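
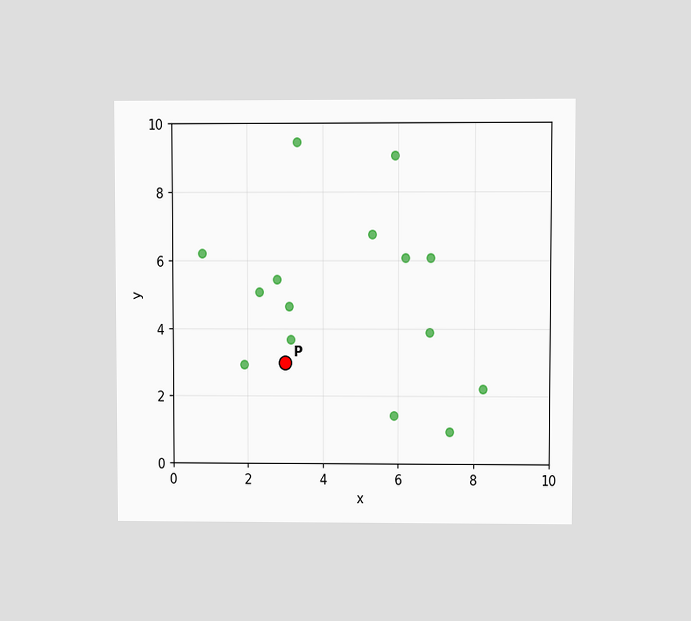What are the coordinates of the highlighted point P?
The chart is viewed at a slight angle. Following the gridlines from P to each axis, P sits at (3, 3).

(3, 3)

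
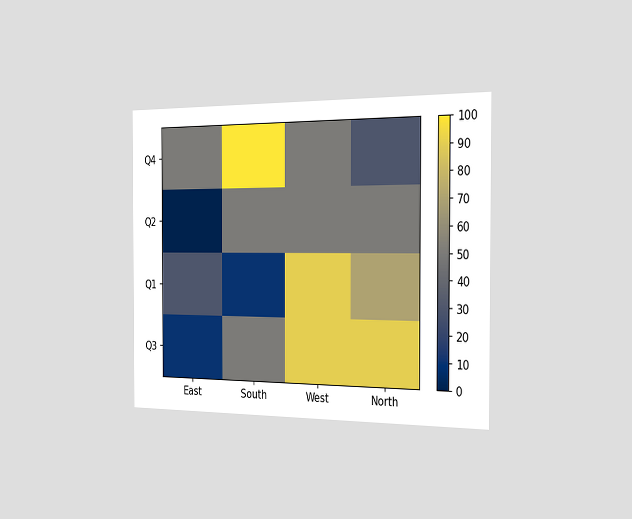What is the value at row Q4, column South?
The chart is viewed slightly from the right. Matching cell (Q4, South) against the colorbar gives 100.

100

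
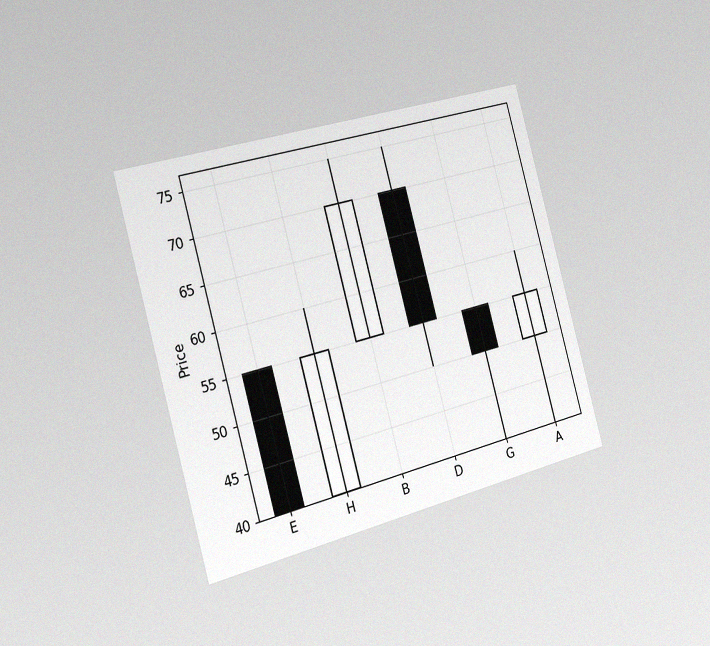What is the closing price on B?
The chart is tilted about 15° counter-clockwise and viewed slightly from the left, with some photo noise. The B candle closes at 70.

70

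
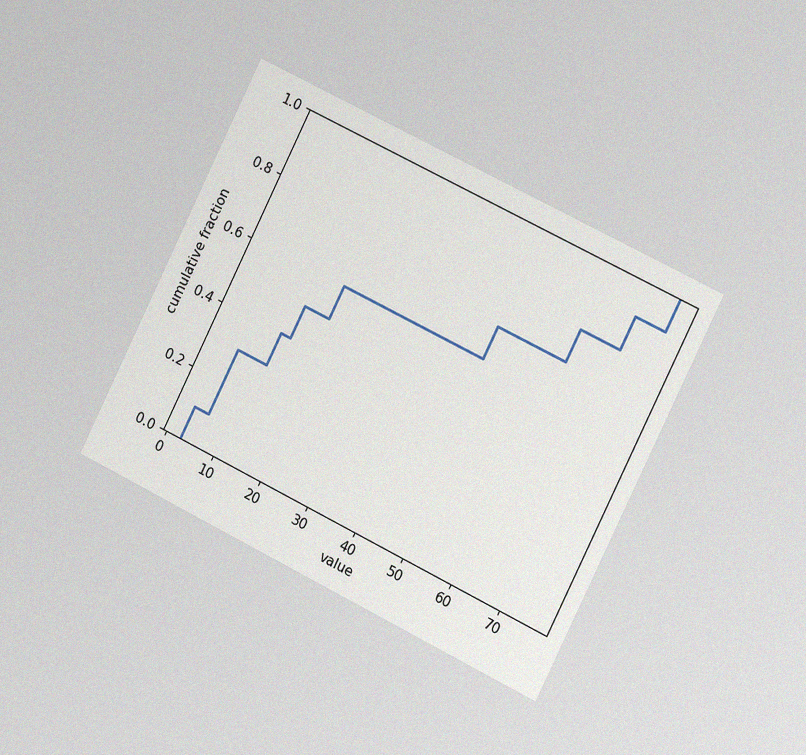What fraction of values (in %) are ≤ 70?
90%

The chart is tilted about 26° clockwise and viewed slightly from the right, with some photo noise. At x=70 the ECDF step is at 90%.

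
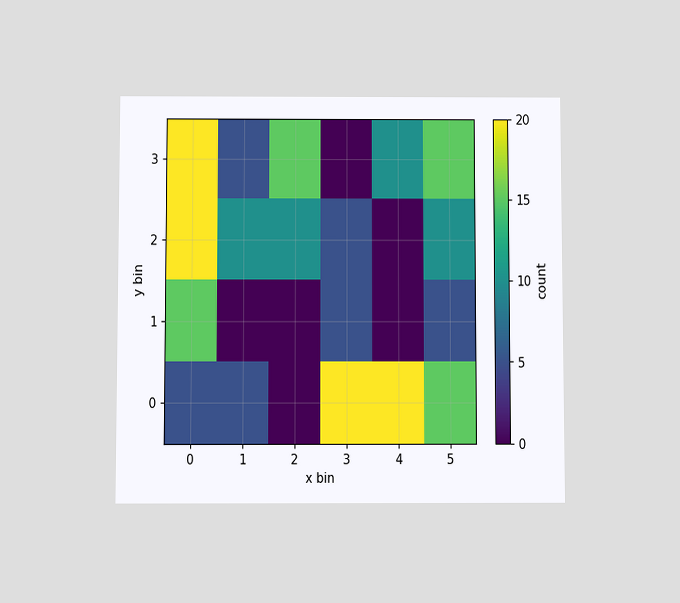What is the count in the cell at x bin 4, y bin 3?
The chart is viewed at a slight angle. Matching the cell (4, 3) against the colorbar gives 10.

10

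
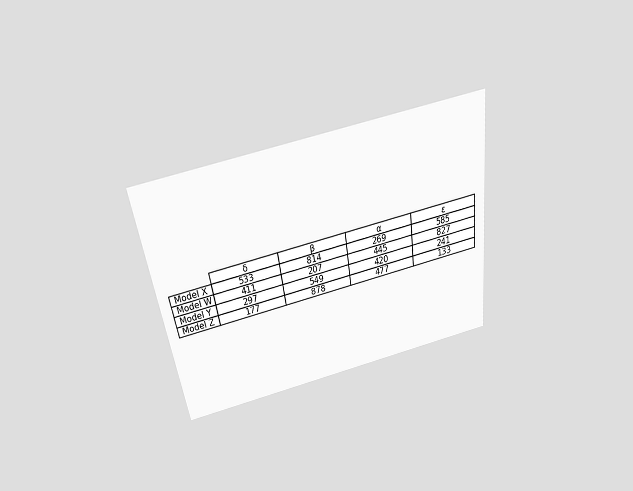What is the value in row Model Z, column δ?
The chart is tilted about 8° counter-clockwise and viewed slightly from above. The (Model Z, δ) cell reads 177.

177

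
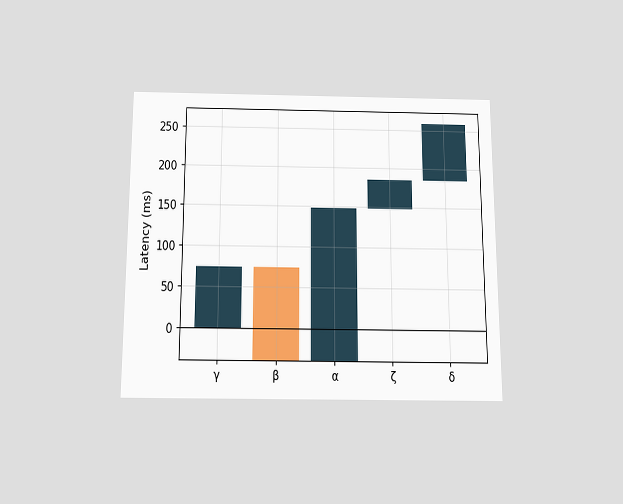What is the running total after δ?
259ms

The chart is viewed slightly from below. After δ the running total reaches 259ms.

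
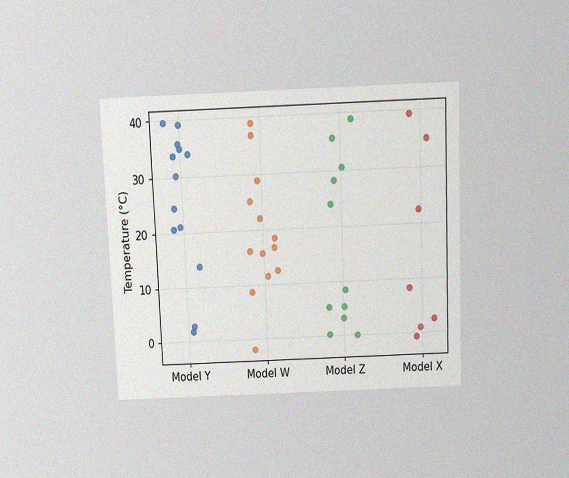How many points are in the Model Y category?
The chart is tilted about 2° counter-clockwise and viewed slightly from above, with some photo noise. Counting the markers in the Model Y column gives 13.

13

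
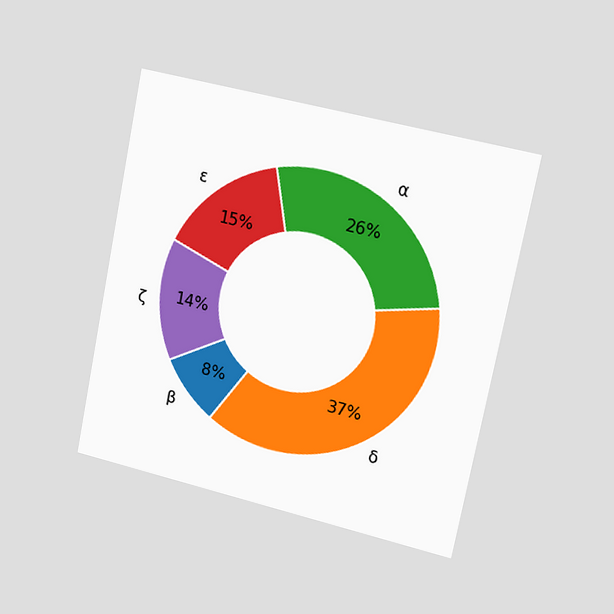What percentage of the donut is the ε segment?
15%

The chart is tilted about 11° clockwise and viewed slightly from the right. The ε segment takes up 15% of the ring.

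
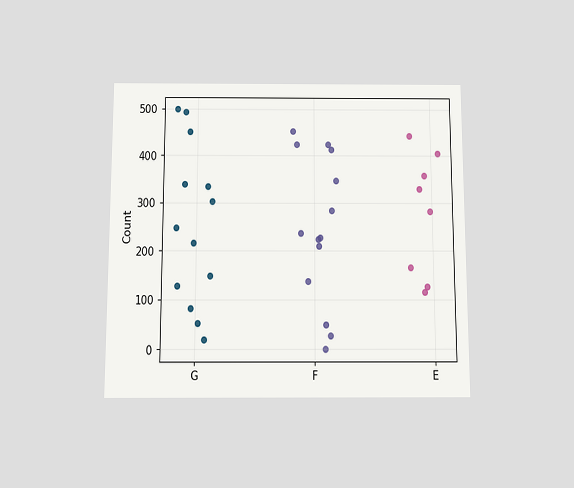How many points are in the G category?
13

The chart is viewed slightly from below. Counting the markers in the G column gives 13.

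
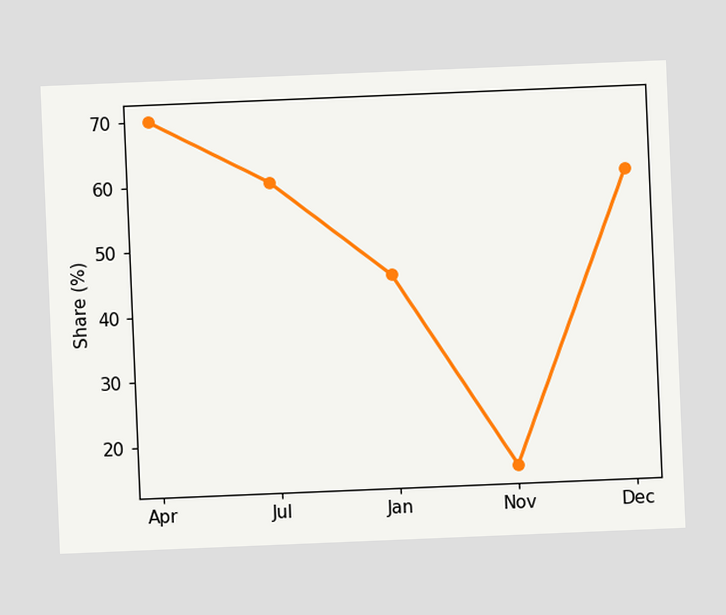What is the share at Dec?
60%

The chart is tilted about 2° counter-clockwise. At Dec, the line is at 60%.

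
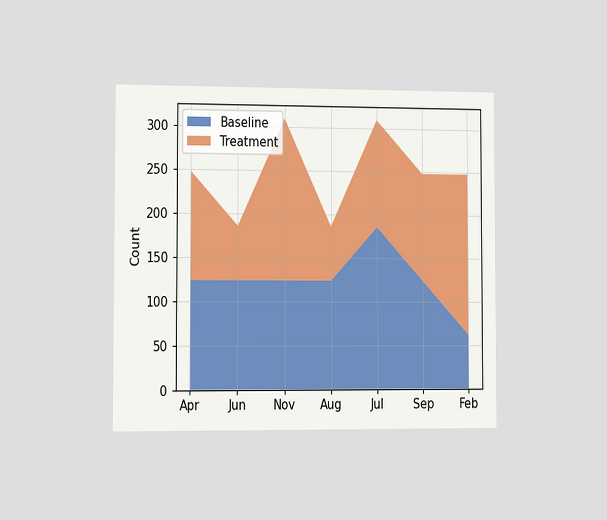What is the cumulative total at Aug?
186

The chart is viewed slightly from the left. The stacked total at Aug reaches 186.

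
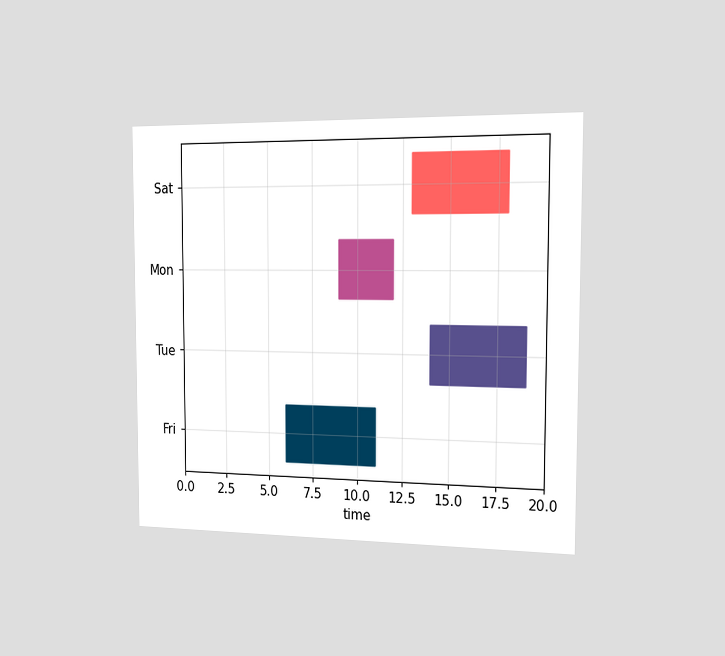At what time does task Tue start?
The chart is viewed slightly from the right. The Tue bar begins at t=14.

14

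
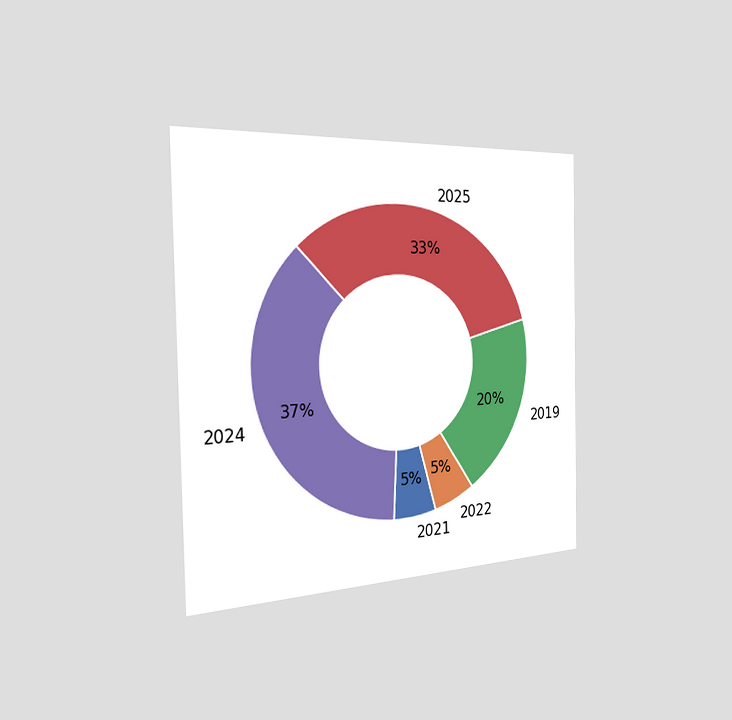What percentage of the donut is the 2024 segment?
The chart is viewed slightly from the left. The 2024 segment takes up 37% of the ring.

37%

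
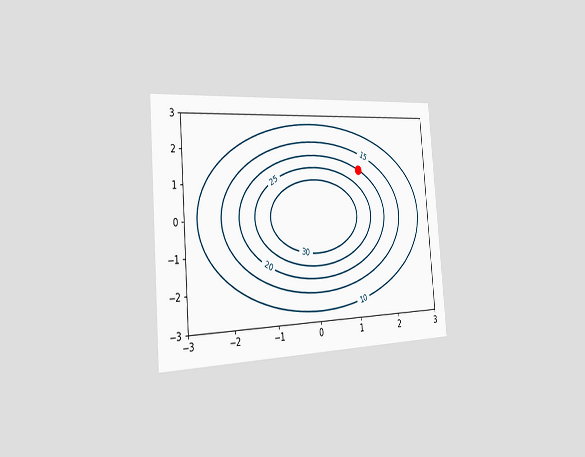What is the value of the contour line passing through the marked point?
The chart is tilted about 5° counter-clockwise and viewed slightly from the left. The marked point sits on the contour labelled 20.

20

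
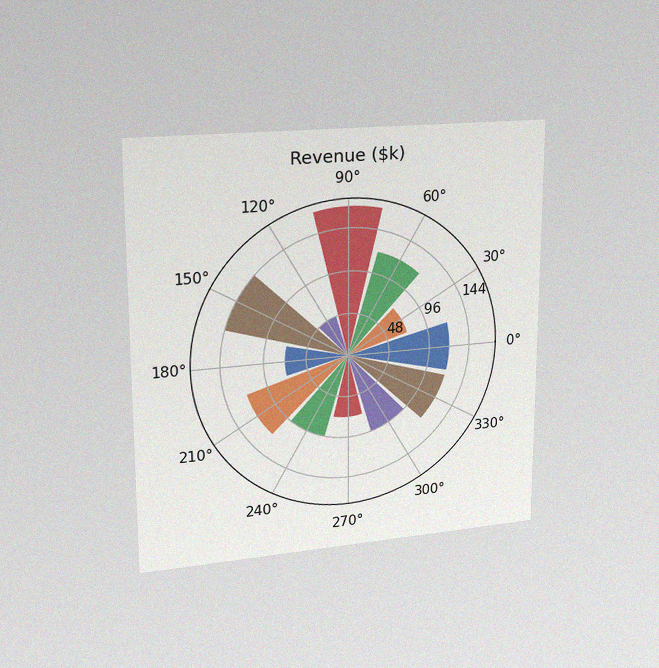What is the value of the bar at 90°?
$168k

The chart is viewed at a slight angle, with some photo noise. The bar at 90° reaches $168k on the radial axis.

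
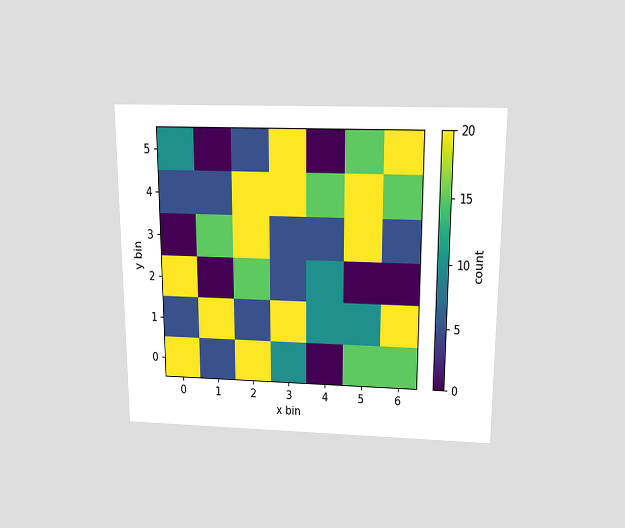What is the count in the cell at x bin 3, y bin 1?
The chart is viewed slightly from above. Matching the cell (3, 1) against the colorbar gives 20.

20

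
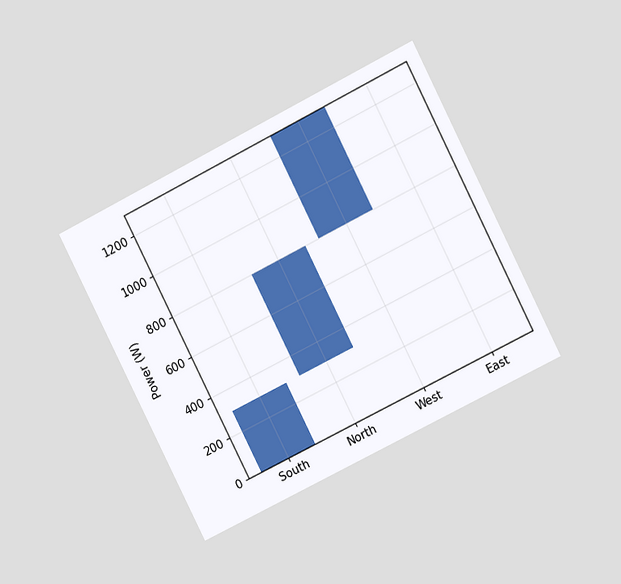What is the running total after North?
The chart is tilted about 27° counter-clockwise and viewed at a slight angle. After North the running total reaches 800W.

800W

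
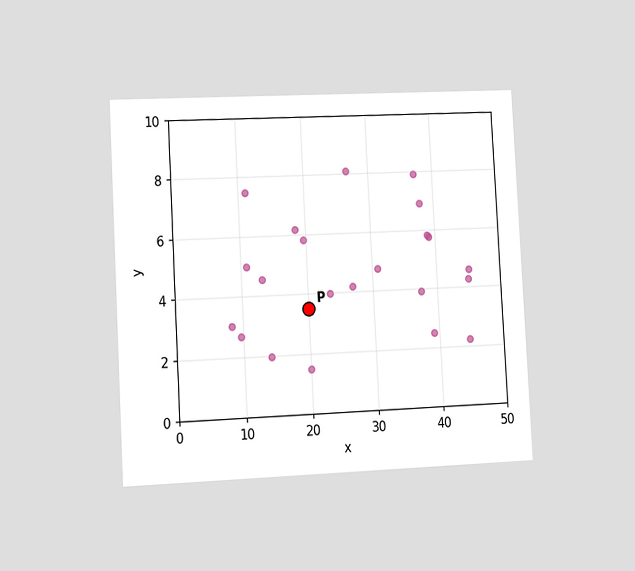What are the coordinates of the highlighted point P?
The chart is tilted about 3° counter-clockwise and viewed slightly from the left. Following the gridlines from P to each axis, P sits at (20, 3.5).

(20, 3.5)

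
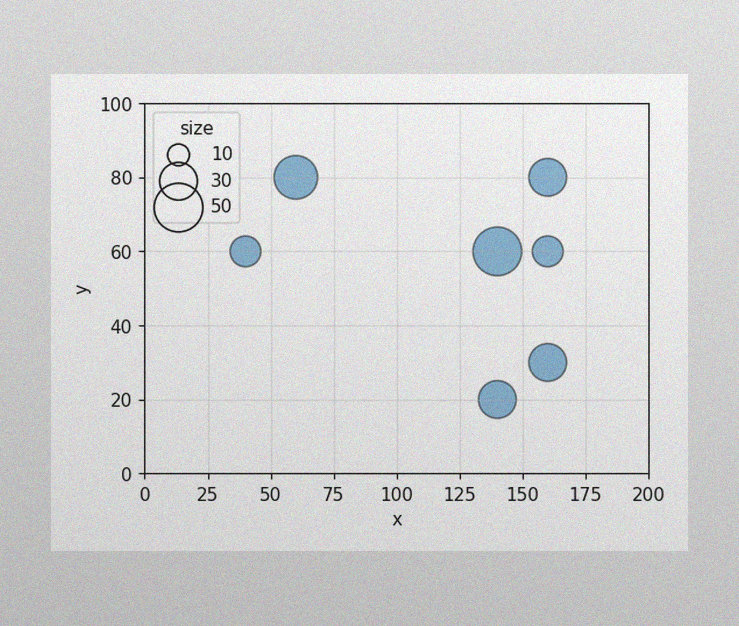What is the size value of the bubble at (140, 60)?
50

The image has some photo noise and uneven lighting. Matching the bubble at (140, 60) against the size legend gives 50.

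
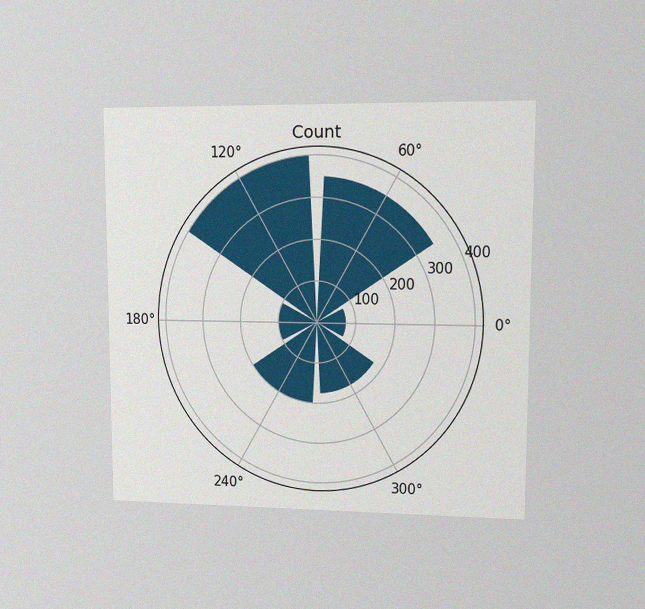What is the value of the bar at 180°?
The chart is viewed at a slight angle, with some photo noise. The bar at 180° reaches 100 on the radial axis.

100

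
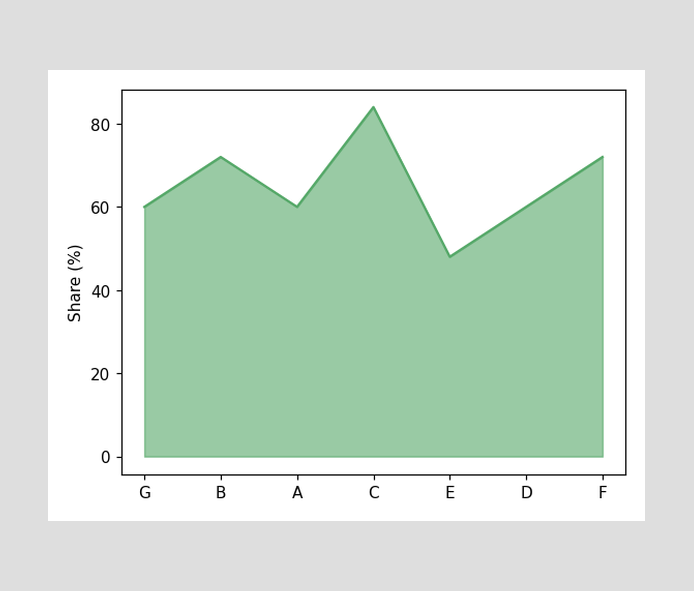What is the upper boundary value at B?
At B the upper boundary is at 72%.

72%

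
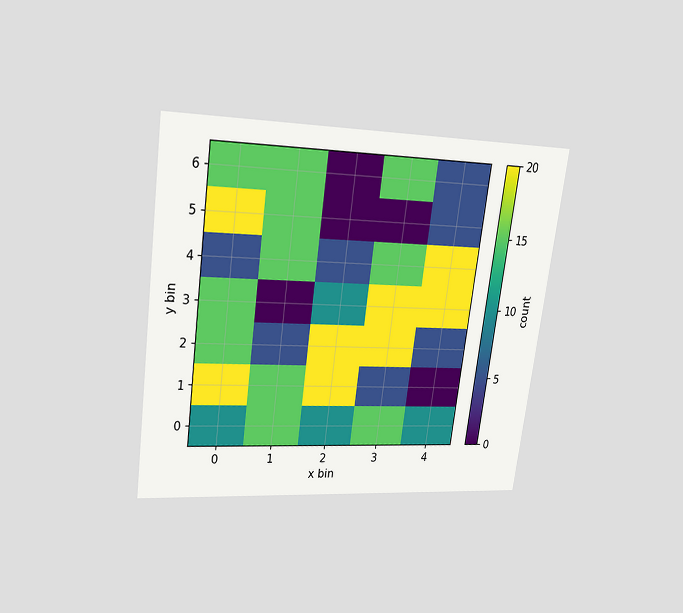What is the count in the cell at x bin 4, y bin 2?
The chart is tilted about 8° clockwise and viewed at a slight angle. Matching the cell (4, 2) against the colorbar gives 5.

5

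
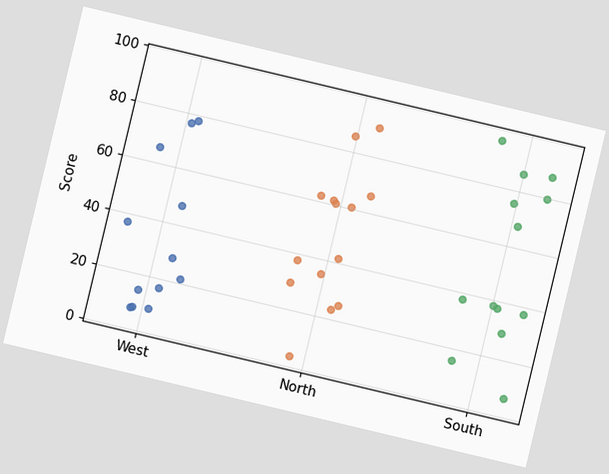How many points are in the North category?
14

The chart is tilted about 13° clockwise. Counting the markers in the North column gives 14.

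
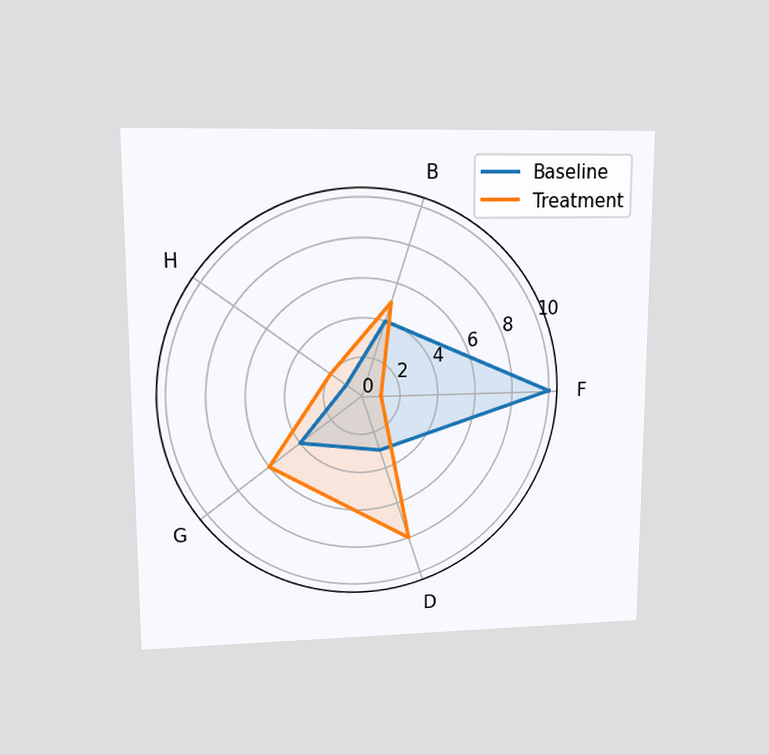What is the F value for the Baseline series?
The chart is viewed at a slight angle. On the F axis, Baseline reaches 10.

10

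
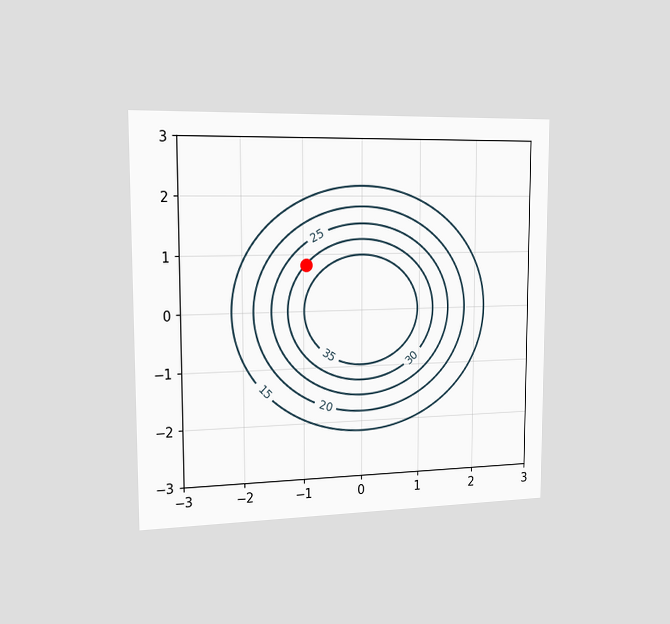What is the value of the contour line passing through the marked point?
The chart is viewed slightly from the left. The marked point sits on the contour labelled 30.

30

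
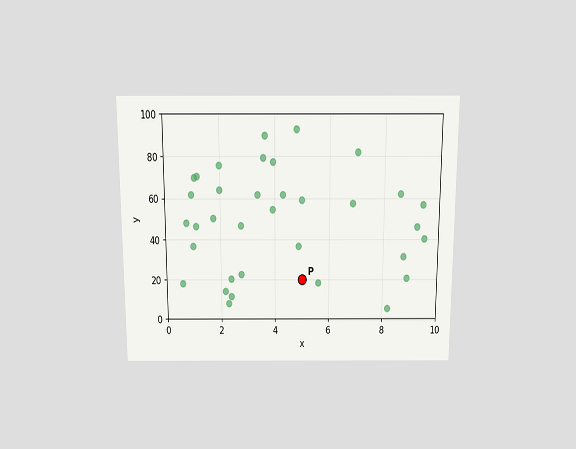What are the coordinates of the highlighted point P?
(5, 20)

The chart is viewed slightly from above. Following the gridlines from P to each axis, P sits at (5, 20).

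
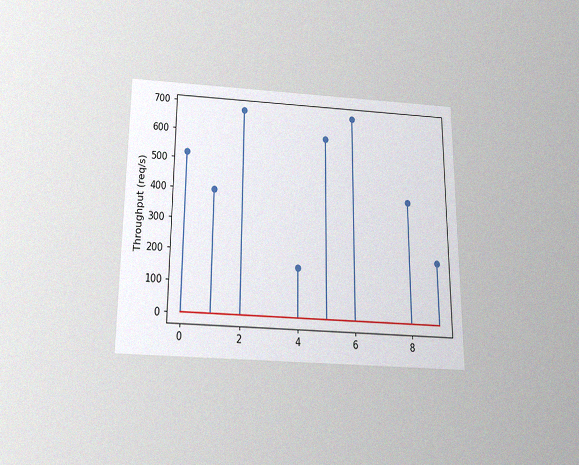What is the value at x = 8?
The chart is viewed slightly from below, with some photo noise. The stem at x=8 reaches 400req/s.

400req/s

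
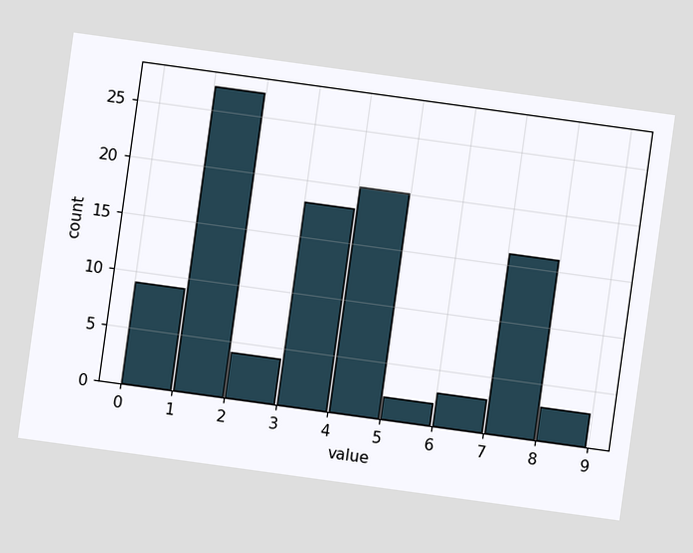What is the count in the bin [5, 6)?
The chart is tilted about 8° clockwise. The [5, 6) bin has height 2.

2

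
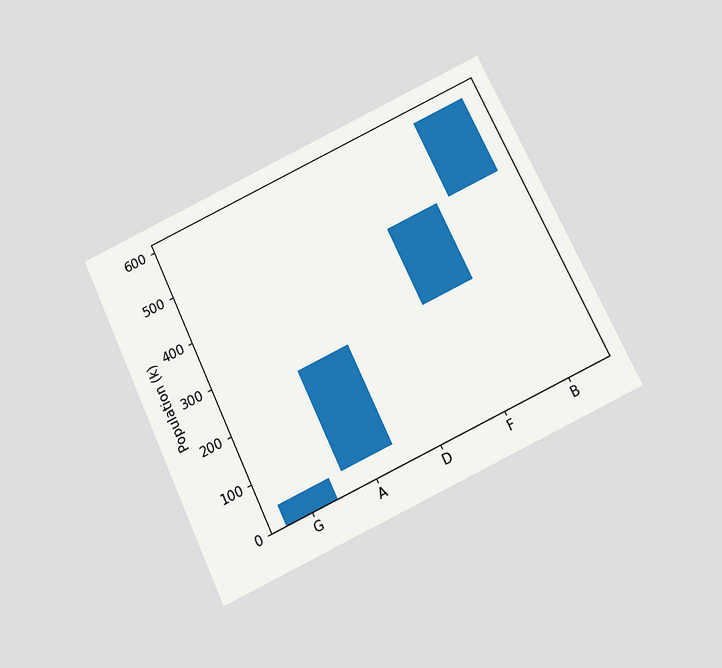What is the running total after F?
420k

The chart is tilted about 25° counter-clockwise and viewed slightly from below. After F the running total reaches 420k.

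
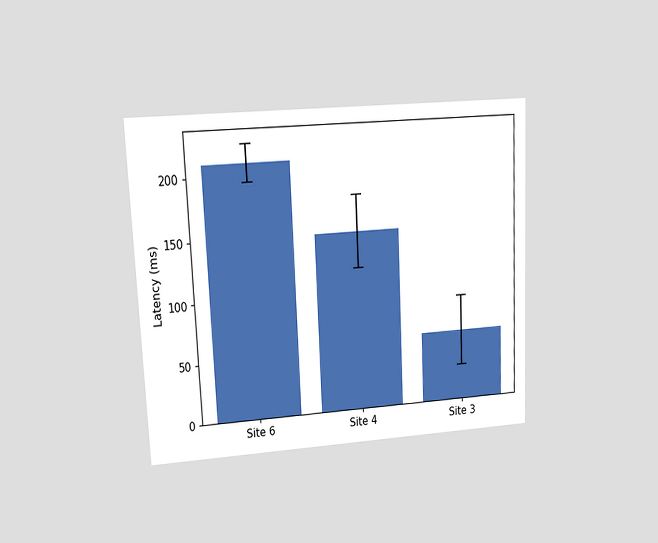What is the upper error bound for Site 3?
90ms

The chart is tilted about 3° counter-clockwise and viewed at a slight angle. The Site 3 bar's upper whisker reaches 90ms.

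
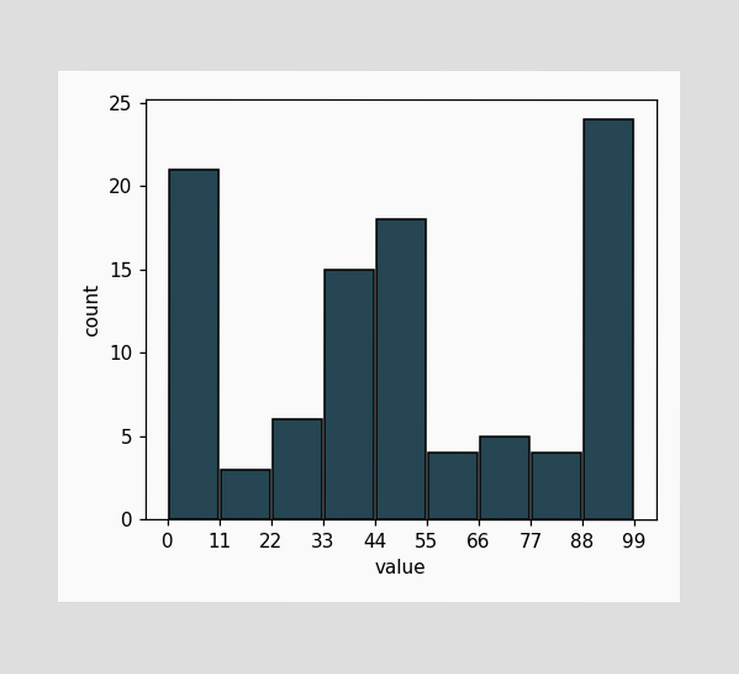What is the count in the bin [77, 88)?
4

The [77, 88) bin has height 4.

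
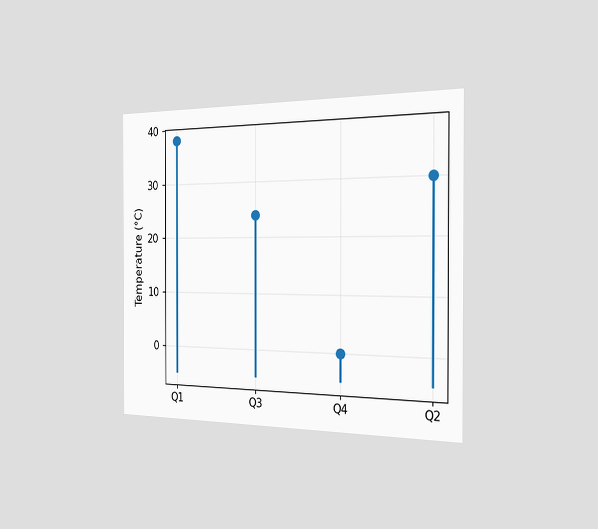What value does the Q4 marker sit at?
0°C

The chart is viewed slightly from the right. The Q4 marker sits at 0°C.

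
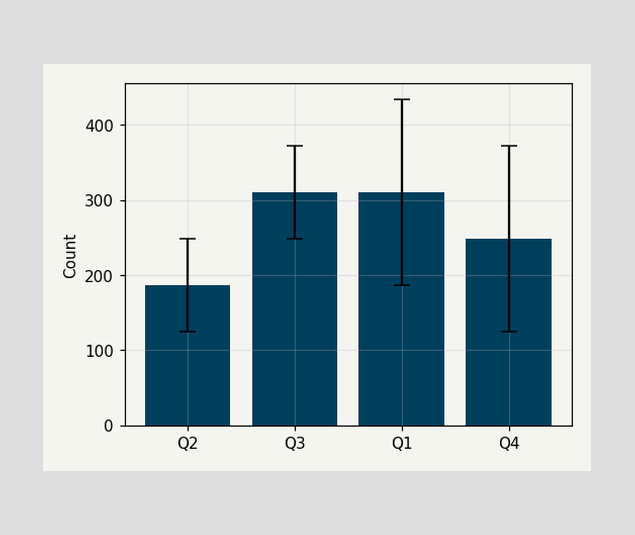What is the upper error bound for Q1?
434

The Q1 bar's upper whisker reaches 434.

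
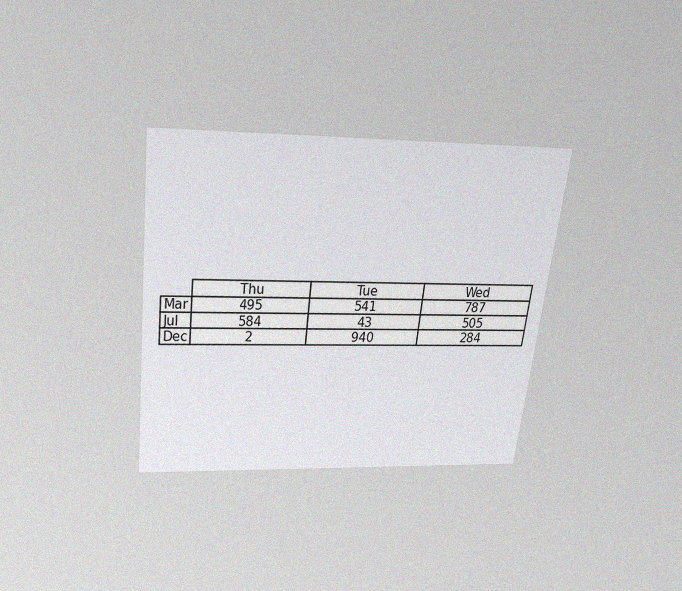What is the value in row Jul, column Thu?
The chart is tilted about 7° clockwise and viewed slightly from above, with some photo noise. The (Jul, Thu) cell reads 584.

584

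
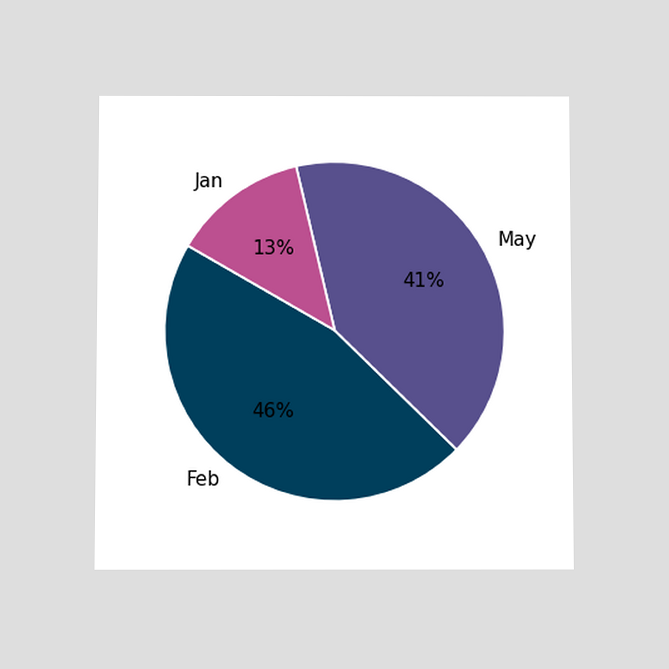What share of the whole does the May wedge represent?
The chart is viewed slightly from below. The May slice takes up 41% of the pie.

41%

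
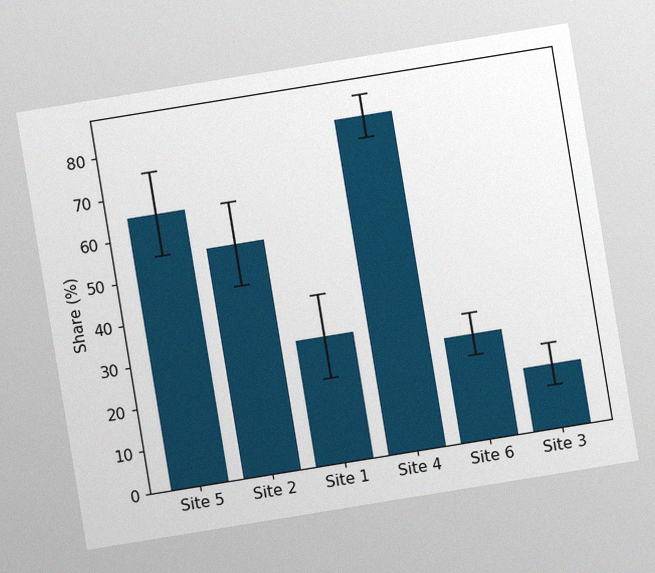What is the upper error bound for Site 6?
30%

The chart is tilted about 9° counter-clockwise, with some photo noise. The Site 6 bar's upper whisker reaches 30%.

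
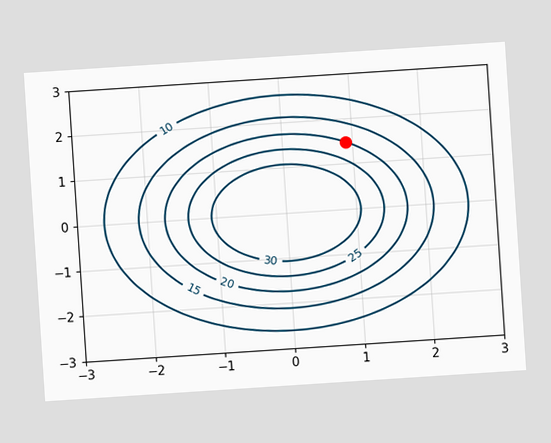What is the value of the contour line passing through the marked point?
20

The chart is tilted about 4° counter-clockwise. The marked point sits on the contour labelled 20.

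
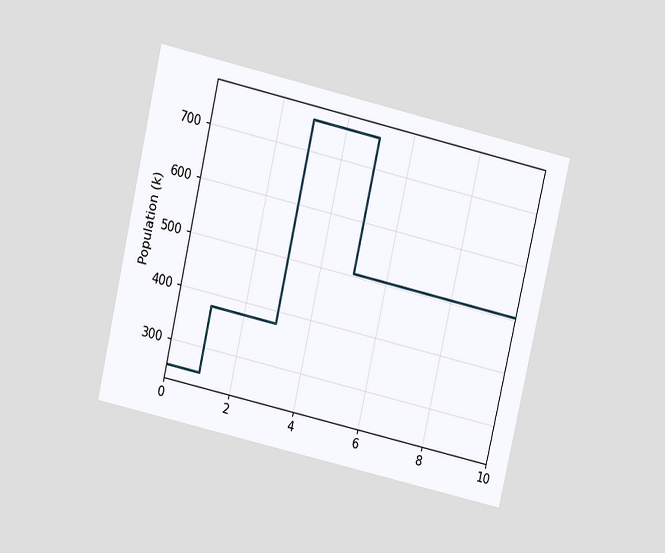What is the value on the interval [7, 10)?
504k

The chart is tilted about 13° clockwise and viewed at a slight angle. On [7, 10) the step sits at 504k.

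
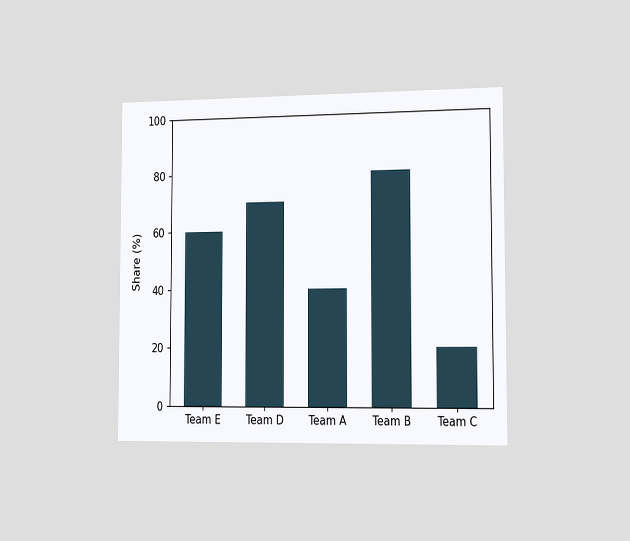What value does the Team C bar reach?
The chart is viewed slightly from the right. Reading along the chart's y-axis, the Team C bar reaches 20%.

20%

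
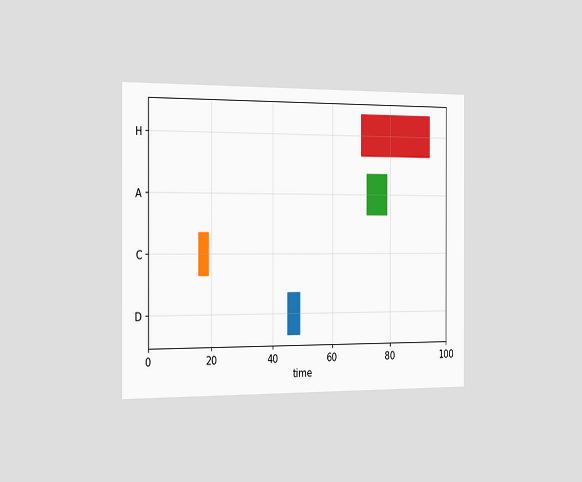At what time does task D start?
45

The chart is viewed slightly from the left. The D bar begins at t=45.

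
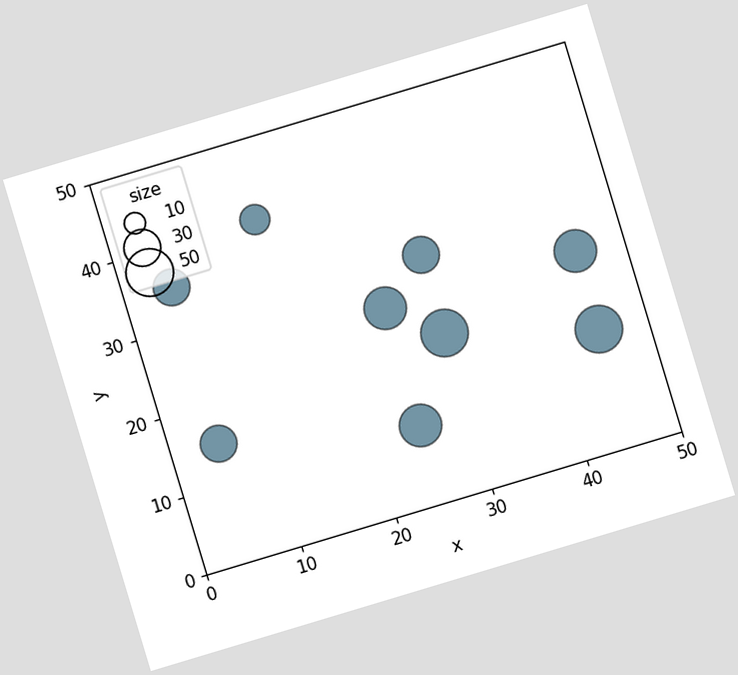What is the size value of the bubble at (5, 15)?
30

The chart is tilted about 17° counter-clockwise. Matching the bubble at (5, 15) against the size legend gives 30.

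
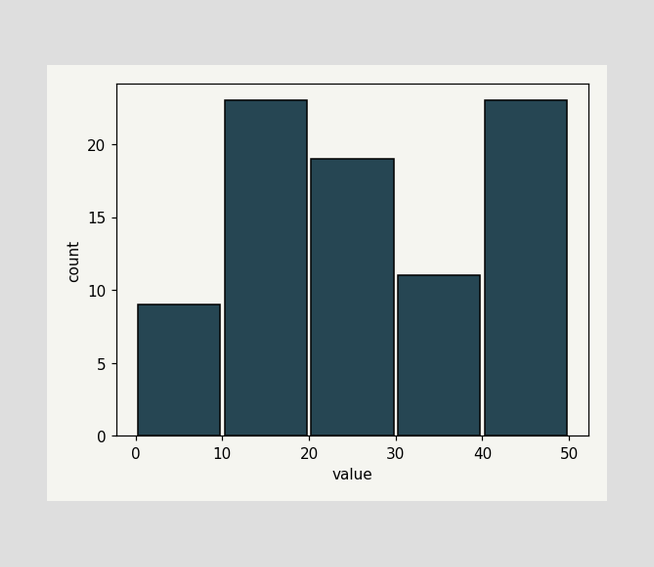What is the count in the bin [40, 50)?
The [40, 50) bin has height 23.

23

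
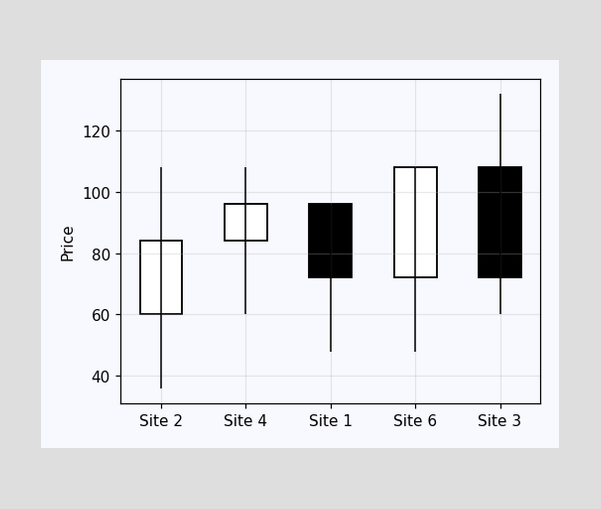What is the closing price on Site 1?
The Site 1 candle closes at 72.

72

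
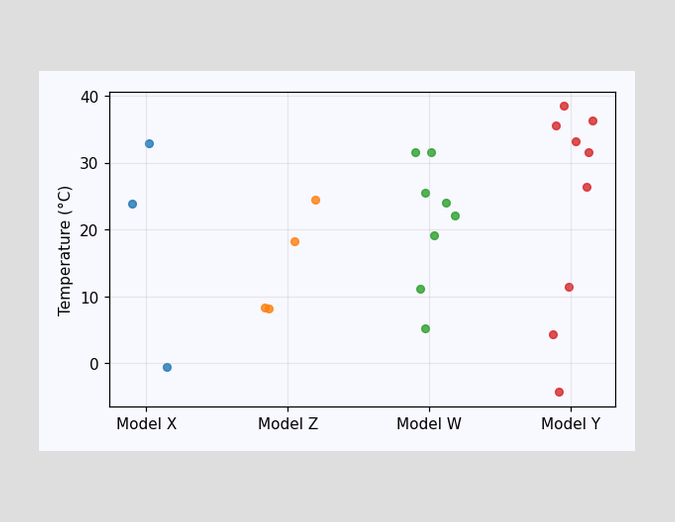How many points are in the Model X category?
3

Counting the markers in the Model X column gives 3.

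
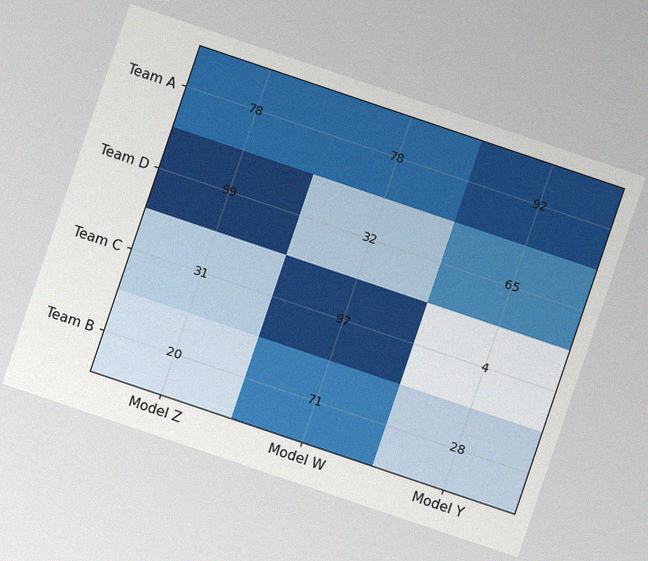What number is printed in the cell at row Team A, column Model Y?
92

The chart is tilted about 19° clockwise, with some photo noise. The (Team A, Model Y) cell reads 92.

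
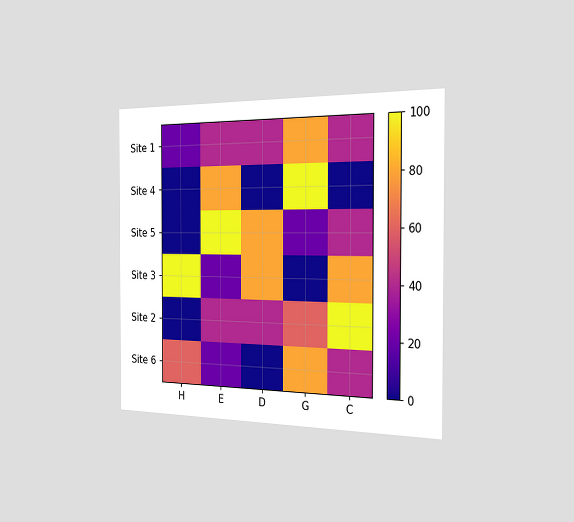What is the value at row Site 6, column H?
The chart is viewed slightly from the right. Matching cell (Site 6, H) against the colorbar gives 60.

60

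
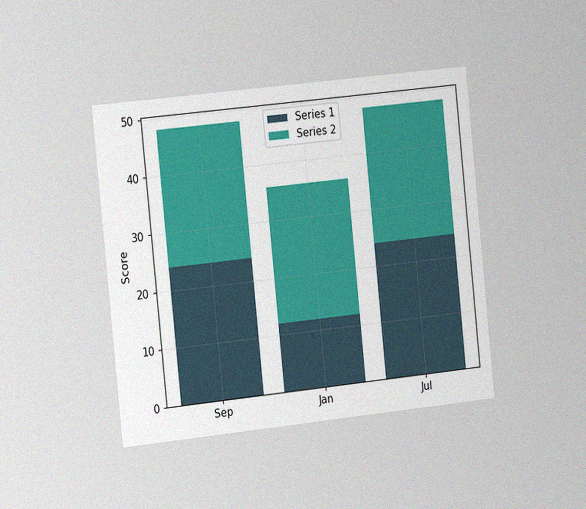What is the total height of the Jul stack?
The chart is tilted about 6° counter-clockwise and viewed slightly from the left, with some photo noise. The Jul stack's top reaches 48 on the y-axis.

48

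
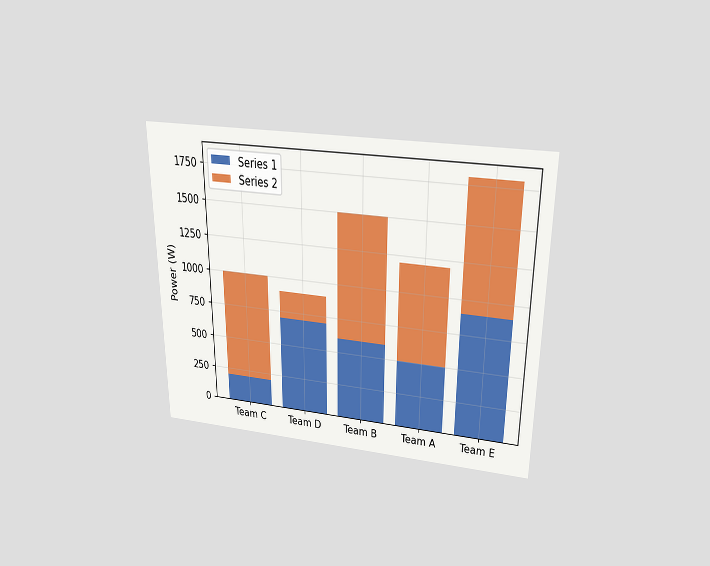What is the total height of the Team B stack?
1500W

The chart is viewed slightly from above. The Team B stack's top reaches 1500W on the y-axis.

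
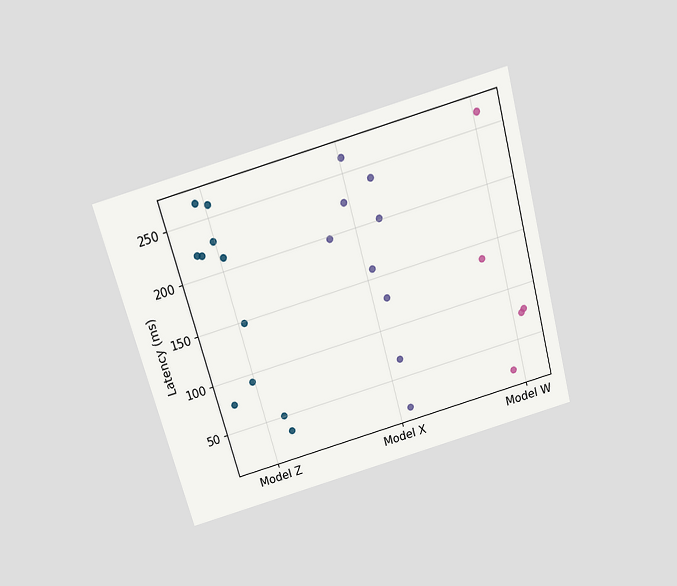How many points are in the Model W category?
The chart is tilted about 15° counter-clockwise and viewed slightly from above. Counting the markers in the Model W column gives 5.

5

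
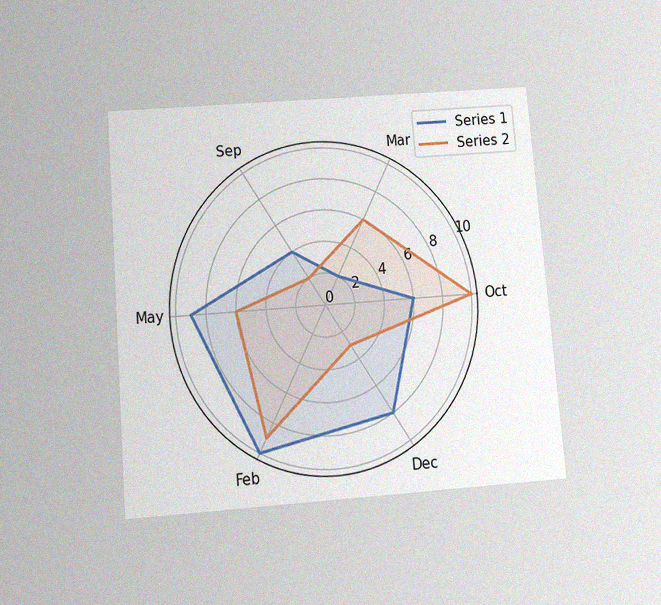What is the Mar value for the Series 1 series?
The chart is tilted about 5° counter-clockwise and viewed slightly from below, with some photo noise. On the Mar axis, Series 1 reaches 2.

2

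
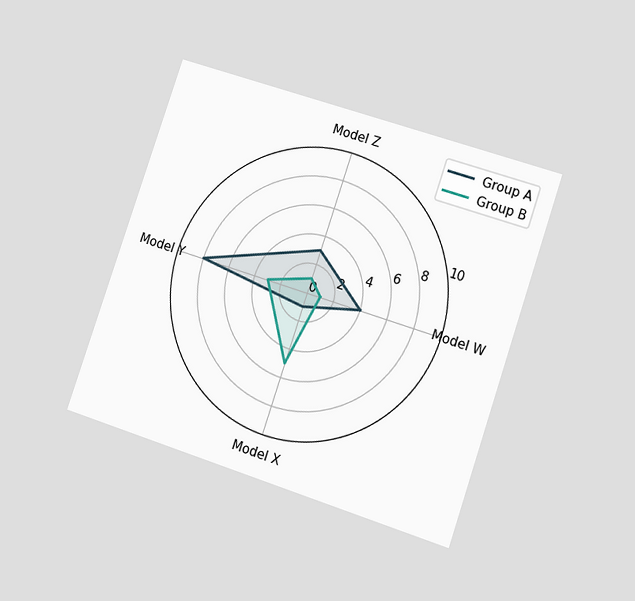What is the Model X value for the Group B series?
The chart is tilted about 19° clockwise and viewed at a slight angle. On the Model X axis, Group B reaches 5.

5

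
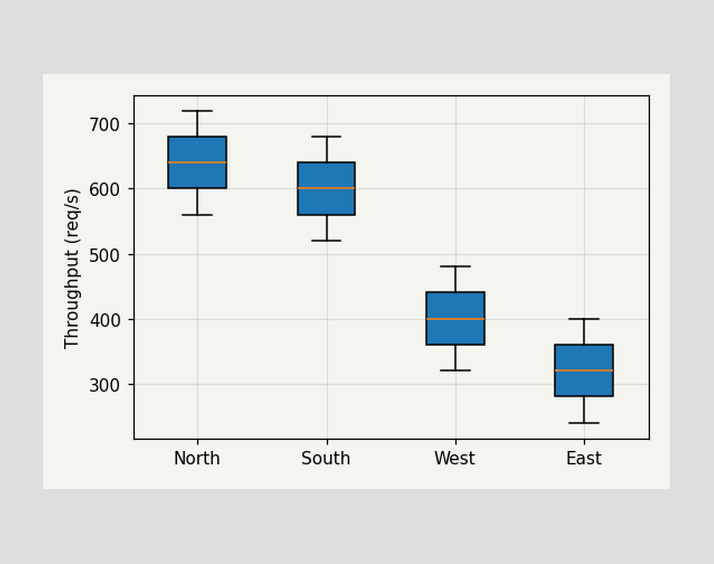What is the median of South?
The median line in the South box sits at 600req/s.

600req/s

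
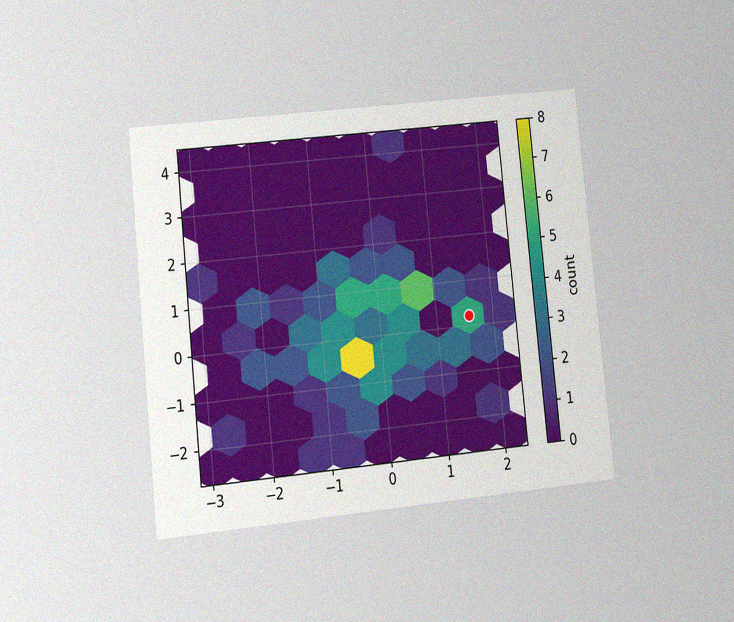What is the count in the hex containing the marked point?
5

The chart is tilted about 6° counter-clockwise and viewed at a slight angle, with some photo noise. The marked hex reads 5 on the colorbar.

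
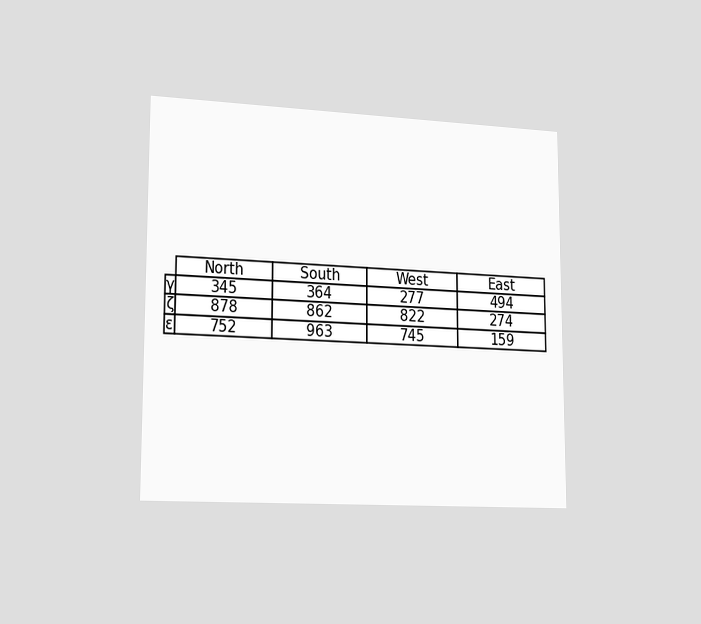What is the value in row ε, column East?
159

The chart is viewed slightly from the left. The (ε, East) cell reads 159.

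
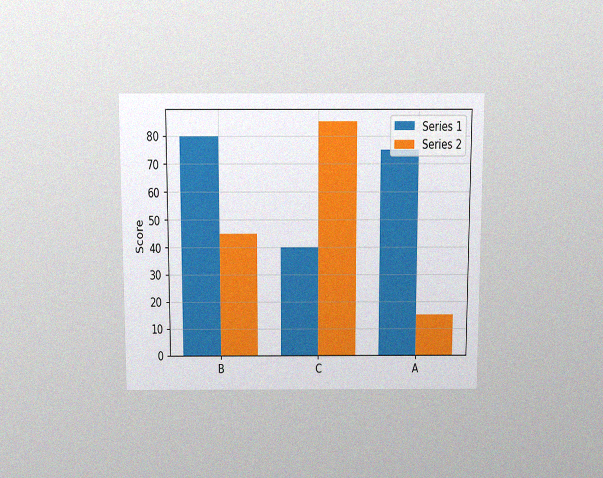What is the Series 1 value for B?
The chart is viewed slightly from above, with some photo noise. The Series 1 bar at B reaches 80 on the y-axis.

80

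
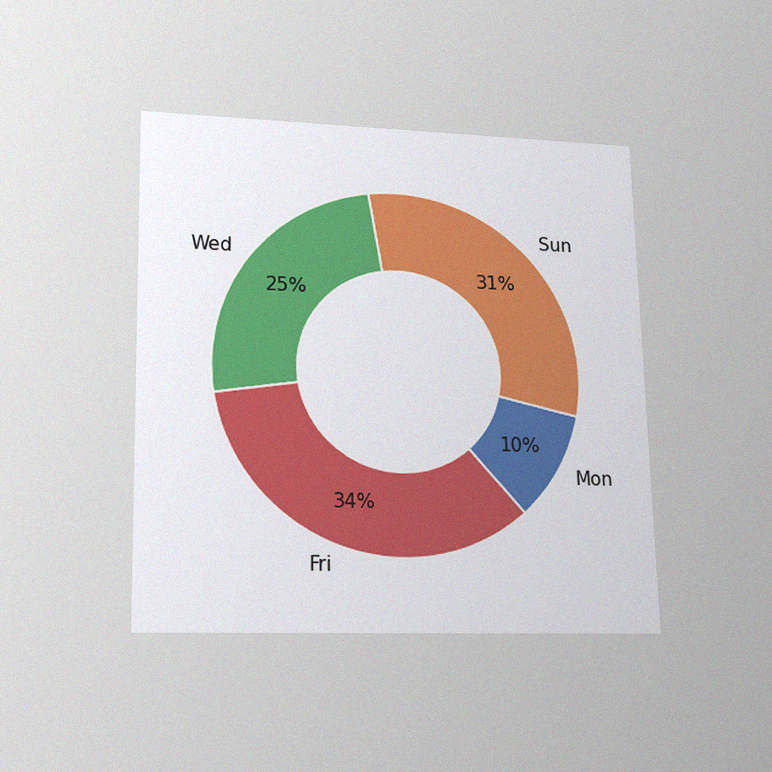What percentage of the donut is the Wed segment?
25%

The chart is viewed slightly from below, with some photo noise. The Wed segment takes up 25% of the ring.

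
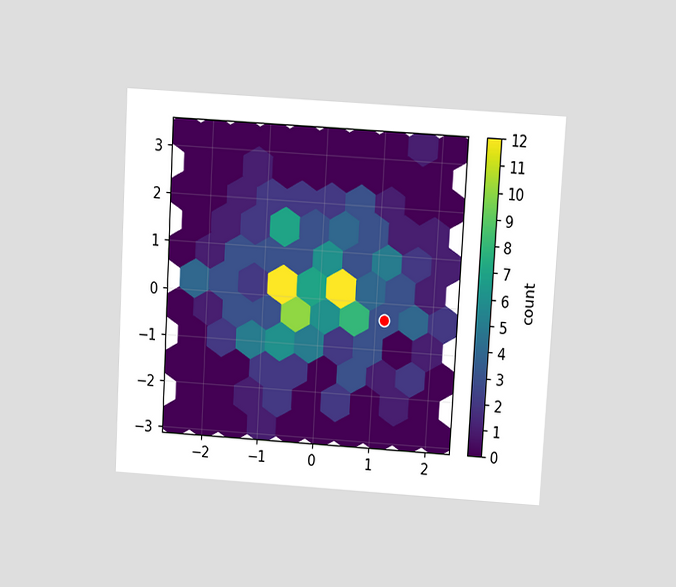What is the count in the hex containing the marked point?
The chart is tilted about 3° clockwise and viewed slightly from above. The marked hex reads 3 on the colorbar.

3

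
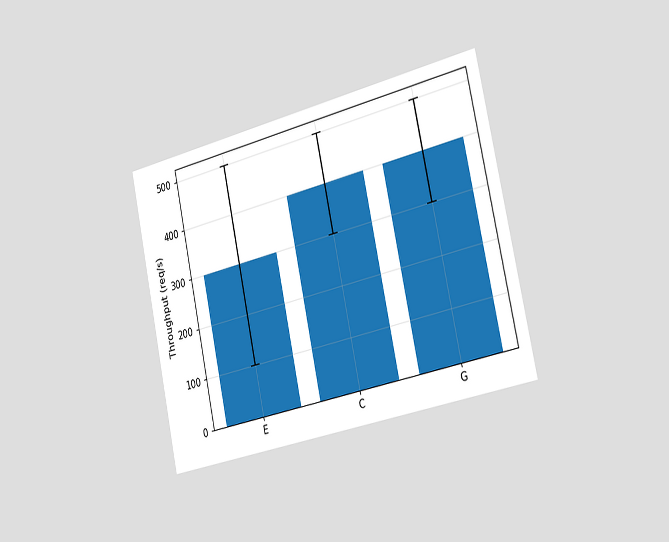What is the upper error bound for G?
500req/s

The chart is tilted about 12° counter-clockwise and viewed slightly from the right. The G bar's upper whisker reaches 500req/s.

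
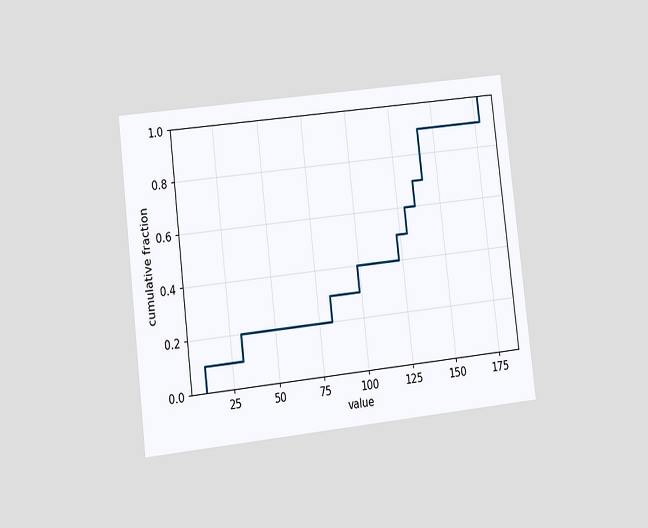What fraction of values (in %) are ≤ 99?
The chart is tilted about 7° counter-clockwise and viewed at a slight angle. At x=99 the ECDF step is at 40%.

40%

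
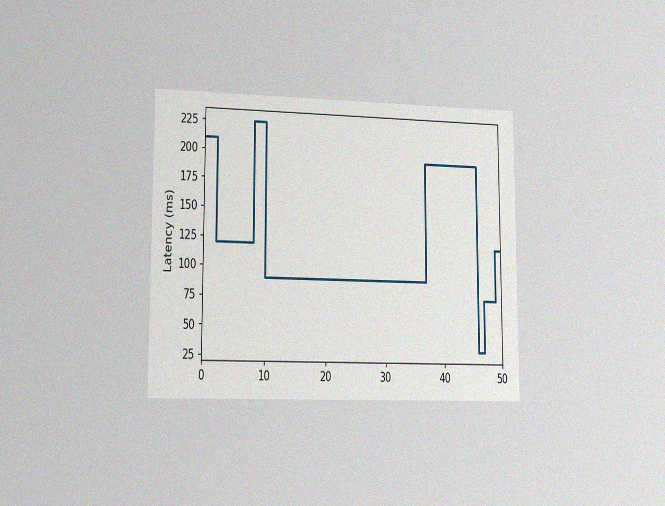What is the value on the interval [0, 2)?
The chart is viewed slightly from the left, with some photo noise. On [0, 2) the step sits at 210ms.

210ms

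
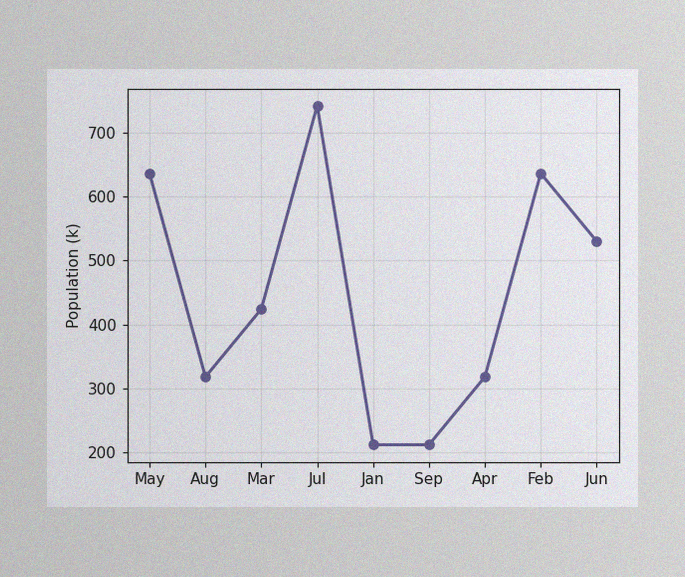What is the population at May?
636k

The image has some photo noise and uneven lighting. At May, the line is at 636k.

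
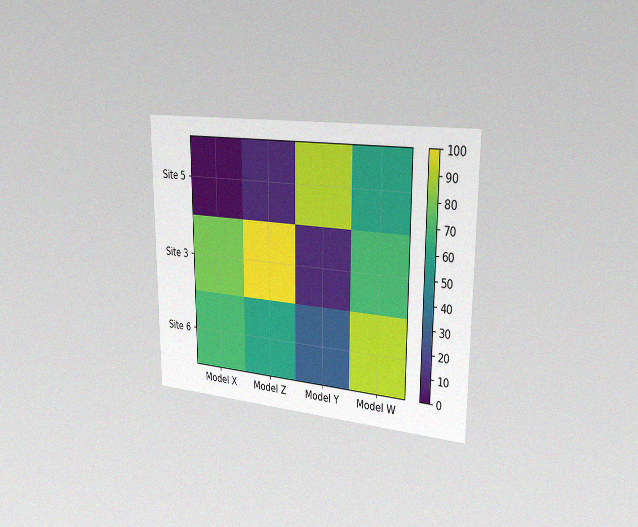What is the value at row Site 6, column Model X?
70

The chart is viewed slightly from the right, with some photo noise. Matching cell (Site 6, Model X) against the colorbar gives 70.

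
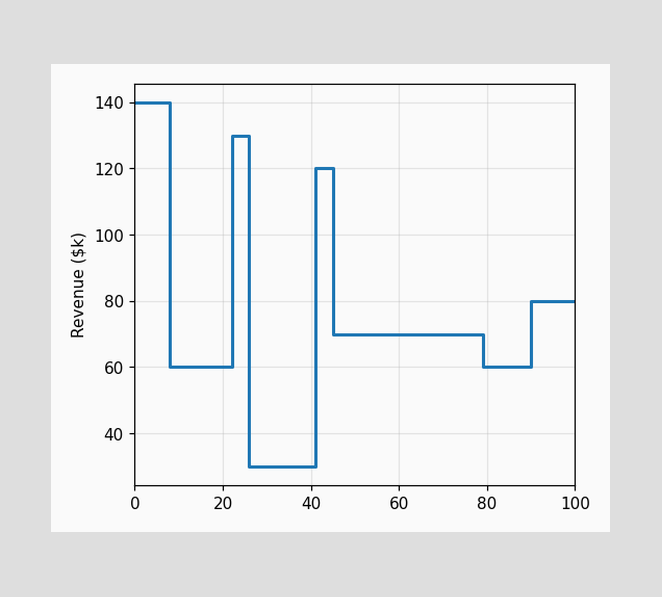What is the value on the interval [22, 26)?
$130k

On [22, 26) the step sits at $130k.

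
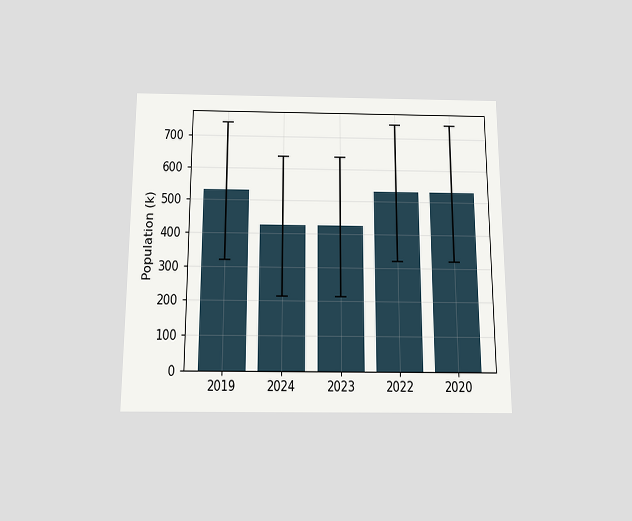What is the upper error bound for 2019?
The chart is viewed slightly from below. The 2019 bar's upper whisker reaches 742k.

742k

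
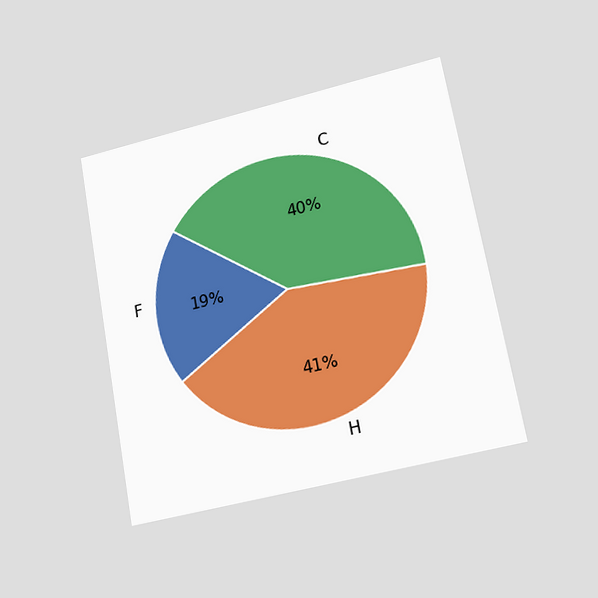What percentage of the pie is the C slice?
40%

The chart is tilted about 10° counter-clockwise and viewed at a slight angle. The C slice takes up 40% of the pie.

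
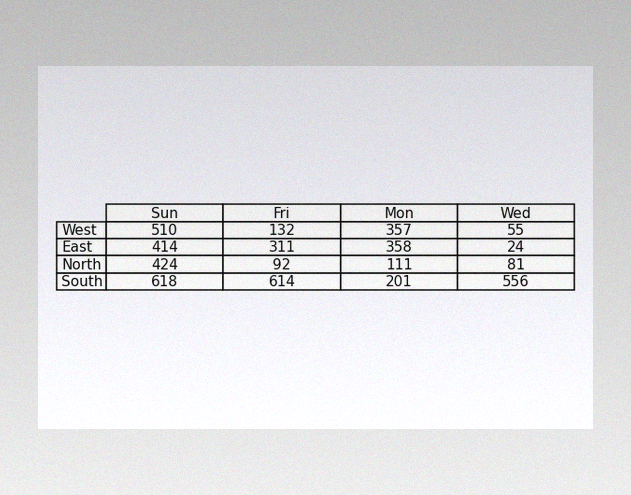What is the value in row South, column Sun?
The image has some photo noise and uneven lighting. The (South, Sun) cell reads 618.

618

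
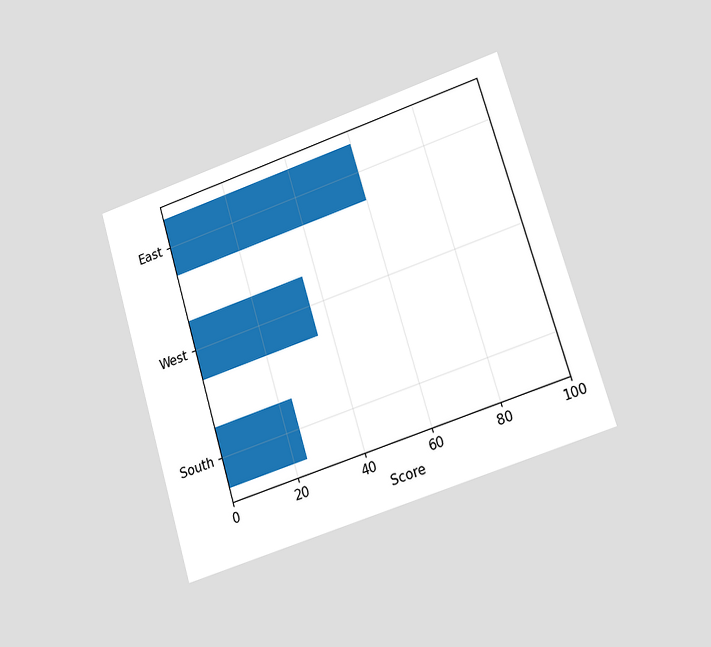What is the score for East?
The chart is tilted about 17° counter-clockwise and viewed at a slight angle. Reading along the chart's x-axis, the East bar reaches 60.

60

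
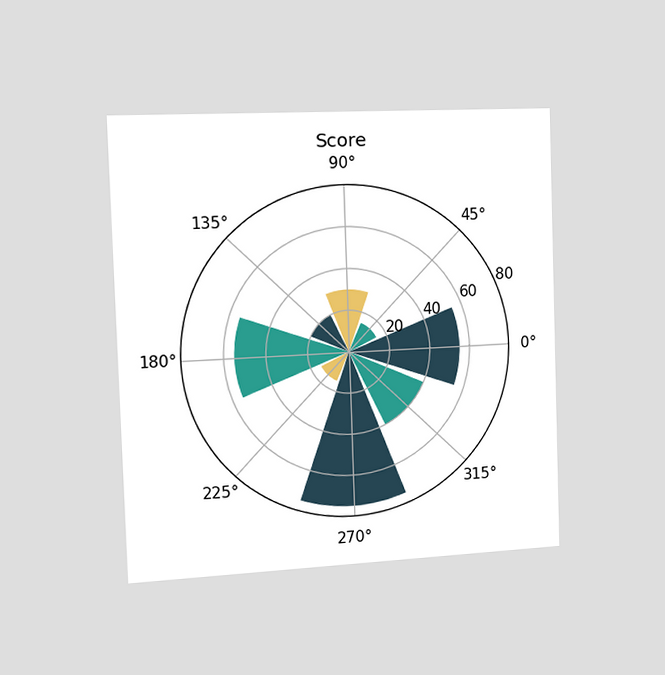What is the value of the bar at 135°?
20

The chart is viewed slightly from the left. The bar at 135° reaches 20 on the radial axis.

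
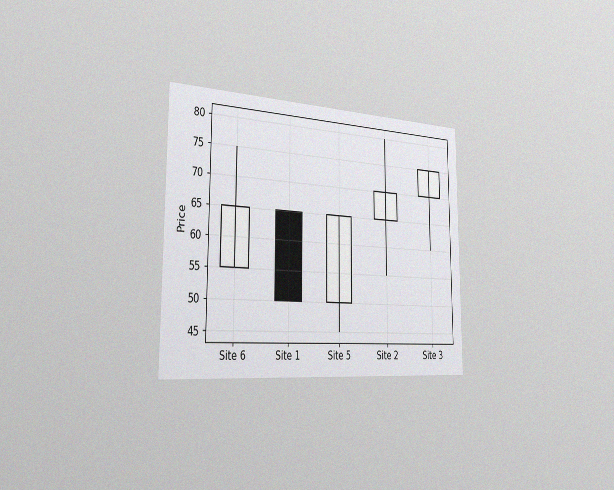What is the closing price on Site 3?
75

The chart is viewed slightly from the left, with some photo noise. The Site 3 candle closes at 75.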